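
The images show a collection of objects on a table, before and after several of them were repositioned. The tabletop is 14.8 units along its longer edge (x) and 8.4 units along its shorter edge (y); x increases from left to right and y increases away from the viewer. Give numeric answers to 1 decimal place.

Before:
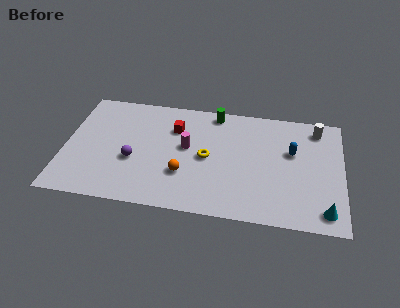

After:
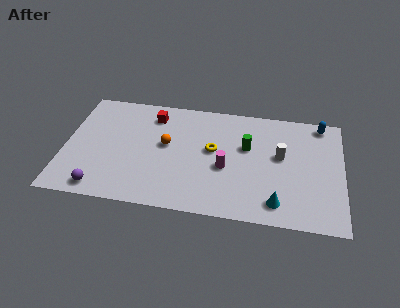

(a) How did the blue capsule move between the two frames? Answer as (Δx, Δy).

(1.5, 2.3)

The blue capsule started near (12.1, 5.2) and ended near (13.6, 7.5).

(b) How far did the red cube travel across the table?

1.4

From (5.8, 6.0) to (4.6, 6.8), the red cube covered √(1.2² + 0.8²) ≈ 1.4 units.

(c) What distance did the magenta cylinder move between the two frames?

2.4

The magenta cylinder was near (6.5, 4.7) before and (8.6, 3.5) after, so it travelled √(2.1² + 1.2²) ≈ 2.4 units.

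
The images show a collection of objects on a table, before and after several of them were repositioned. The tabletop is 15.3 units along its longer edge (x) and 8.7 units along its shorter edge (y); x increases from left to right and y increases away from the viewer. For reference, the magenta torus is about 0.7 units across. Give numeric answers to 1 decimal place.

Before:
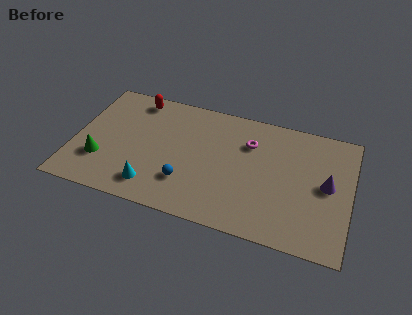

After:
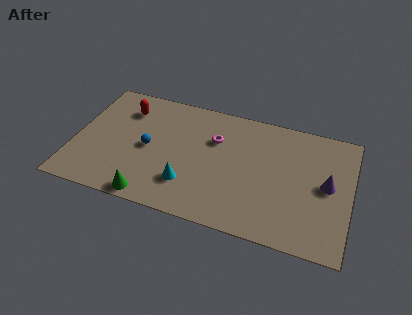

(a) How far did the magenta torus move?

1.9

The magenta torus moved from about (9.6, 6.2) to (7.7, 5.9), a distance of √(1.9² + 0.3²) ≈ 1.9.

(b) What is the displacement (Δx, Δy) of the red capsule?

(-0.5, -0.9)

The red capsule started near (3.1, 7.6) and ended near (2.6, 6.7).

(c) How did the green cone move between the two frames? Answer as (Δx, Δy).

(3.0, -1.8)

From the two frames, the green cone sits at roughly (1.6, 2.6) before and (4.6, 0.8) after.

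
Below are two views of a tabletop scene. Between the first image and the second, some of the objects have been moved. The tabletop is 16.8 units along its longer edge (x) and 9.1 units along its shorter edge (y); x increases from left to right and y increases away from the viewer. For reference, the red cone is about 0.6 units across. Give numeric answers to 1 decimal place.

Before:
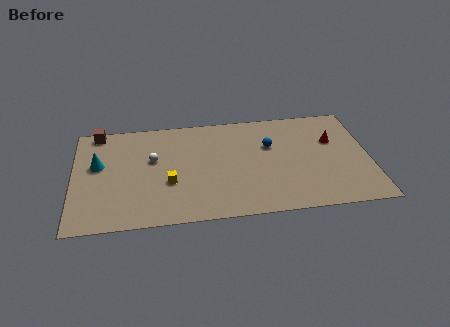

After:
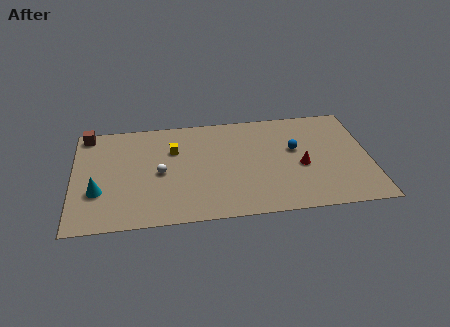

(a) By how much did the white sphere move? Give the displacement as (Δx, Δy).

(0.4, -1.2)

The white sphere was at about (4.5, 5.5) and moved to about (4.9, 4.3).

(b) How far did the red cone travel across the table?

2.8

From (14.8, 5.9) to (12.9, 3.9), the red cone covered √(1.9² + 2.0²) ≈ 2.8 units.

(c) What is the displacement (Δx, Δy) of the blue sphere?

(1.4, -0.5)

From the two frames, the blue sphere sits at roughly (11.2, 5.9) before and (12.6, 5.4) after.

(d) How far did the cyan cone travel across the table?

2.3

The cyan cone was near (1.4, 5.4) before and (1.4, 3.1) after, so it travelled √(0.0² + 2.3²) ≈ 2.3 units.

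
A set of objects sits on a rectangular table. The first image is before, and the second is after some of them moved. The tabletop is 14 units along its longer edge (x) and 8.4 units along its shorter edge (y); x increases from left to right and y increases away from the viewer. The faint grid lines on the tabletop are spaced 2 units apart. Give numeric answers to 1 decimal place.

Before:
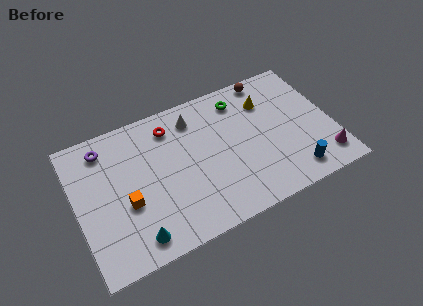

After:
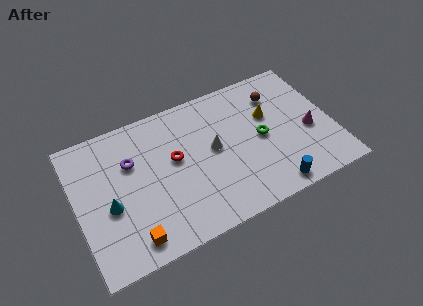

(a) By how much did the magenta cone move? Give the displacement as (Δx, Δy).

(-0.5, 2.0)

From the two frames, the magenta cone sits at roughly (13.2, 1.5) before and (12.7, 3.5) after.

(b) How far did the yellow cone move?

0.9

The yellow cone moved from about (10.7, 6.2) to (10.7, 5.3), a distance of √(0.0² + 0.9²) ≈ 0.9.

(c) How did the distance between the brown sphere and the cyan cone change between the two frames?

-0.4

Before: roughly 10.4 units apart; after: 10.0. That's 0.4 units closer together.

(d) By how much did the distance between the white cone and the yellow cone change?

-0.7

The distance was about 4.0 in the first image and 3.3 in the second, so they moved 0.7 units closer together.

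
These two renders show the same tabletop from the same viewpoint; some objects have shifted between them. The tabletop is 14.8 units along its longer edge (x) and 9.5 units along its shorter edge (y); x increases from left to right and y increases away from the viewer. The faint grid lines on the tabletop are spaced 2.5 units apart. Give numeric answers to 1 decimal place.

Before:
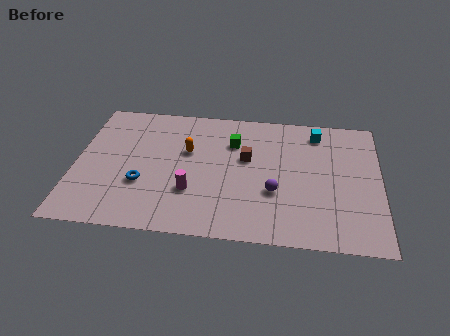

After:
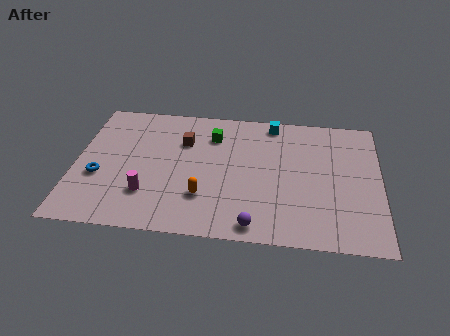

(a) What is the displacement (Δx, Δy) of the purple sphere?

(-0.9, -2.4)

The purple sphere was at about (9.7, 3.4) and moved to about (8.8, 1.0).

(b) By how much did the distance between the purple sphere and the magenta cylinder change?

+1.4

They were about 4.0 units apart before and 5.4 after — 1.4 units further apart.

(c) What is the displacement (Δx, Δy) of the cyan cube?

(-2.2, 0.5)

The cyan cube was at about (11.7, 8.0) and moved to about (9.5, 8.5).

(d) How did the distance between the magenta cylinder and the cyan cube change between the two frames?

+0.5

The distance was about 7.8 in the first image and 8.3 in the second, so they moved 0.5 units further apart.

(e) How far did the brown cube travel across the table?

3.2

From (8.3, 5.7) to (5.2, 6.6), the brown cube covered √(3.1² + 0.9²) ≈ 3.2 units.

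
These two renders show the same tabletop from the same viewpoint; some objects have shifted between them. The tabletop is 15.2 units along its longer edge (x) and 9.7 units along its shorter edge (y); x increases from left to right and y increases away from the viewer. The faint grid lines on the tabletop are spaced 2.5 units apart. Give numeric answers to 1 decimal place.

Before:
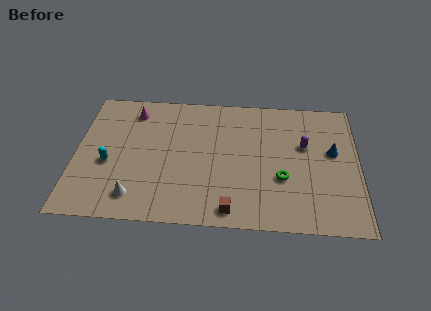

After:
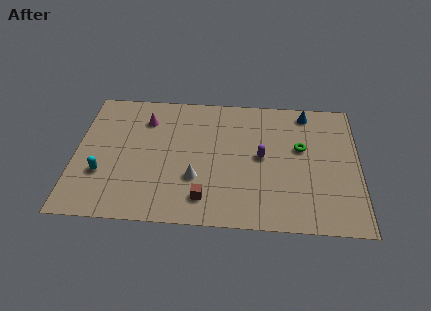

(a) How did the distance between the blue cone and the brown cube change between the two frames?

+1.6

They were about 7.0 units apart before and 8.6 after — 1.6 units further apart.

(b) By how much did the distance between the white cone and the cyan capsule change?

+2.3

They were about 2.7 units apart before and 5.0 after — 2.3 units further apart.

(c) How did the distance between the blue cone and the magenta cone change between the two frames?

-2.3

The distance was about 11.1 in the first image and 8.8 in the second, so they moved 2.3 units closer together.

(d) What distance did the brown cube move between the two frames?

1.6

The brown cube was near (8.4, 1.1) before and (7.0, 1.8) after, so it travelled √(1.4² + 0.7²) ≈ 1.6 units.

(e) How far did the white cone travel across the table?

3.5

The white cone moved from about (3.3, 1.7) to (6.5, 3.2), a distance of √(3.2² + 1.5²) ≈ 3.5.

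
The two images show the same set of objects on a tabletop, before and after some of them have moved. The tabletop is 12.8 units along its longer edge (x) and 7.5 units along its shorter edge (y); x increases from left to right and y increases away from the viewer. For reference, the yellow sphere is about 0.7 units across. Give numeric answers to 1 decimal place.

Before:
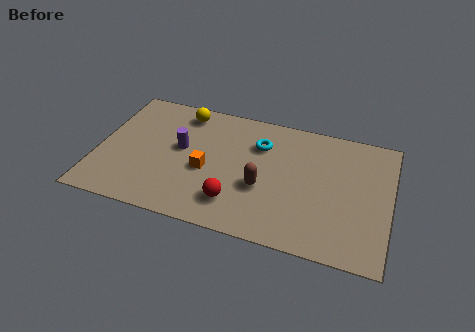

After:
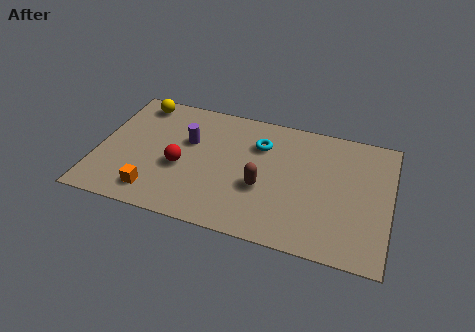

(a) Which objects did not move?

the brown capsule and the cyan torus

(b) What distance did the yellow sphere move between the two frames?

2.0

The yellow sphere was near (3.5, 6.4) before and (1.5, 6.5) after, so it travelled √(2.0² + 0.1²) ≈ 2.0 units.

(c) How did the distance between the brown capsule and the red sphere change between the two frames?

+2.0

The distance was about 1.6 in the first image and 3.6 in the second, so they moved 2.0 units further apart.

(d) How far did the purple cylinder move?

0.6

From (3.6, 4.2) to (3.9, 4.7), the purple cylinder covered √(0.3² + 0.5²) ≈ 0.6 units.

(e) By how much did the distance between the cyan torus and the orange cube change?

+2.8

The distance was about 3.1 in the first image and 5.9 in the second, so they moved 2.8 units further apart.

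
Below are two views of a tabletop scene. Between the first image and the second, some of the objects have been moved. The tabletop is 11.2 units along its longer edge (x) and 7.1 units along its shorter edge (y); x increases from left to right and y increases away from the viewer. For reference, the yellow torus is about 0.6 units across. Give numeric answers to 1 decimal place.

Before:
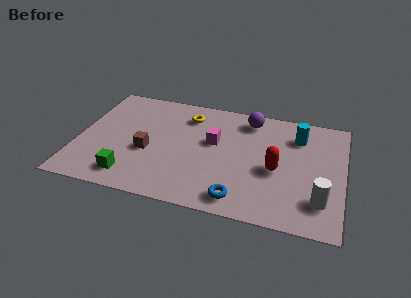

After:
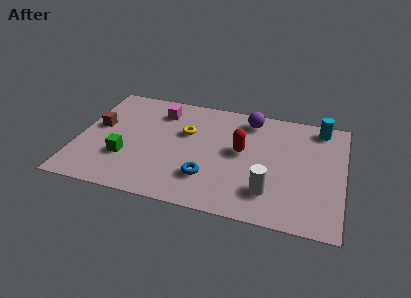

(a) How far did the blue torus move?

1.7

From (7.0, 1.0) to (5.6, 1.9), the blue torus covered √(1.4² + 0.9²) ≈ 1.7 units.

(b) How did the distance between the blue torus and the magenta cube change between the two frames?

+0.9

They were about 3.5 units apart before and 4.4 after — 0.9 units further apart.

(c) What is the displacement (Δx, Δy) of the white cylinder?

(-2.1, 0.0)

The white cylinder was at about (10.3, 1.7) and moved to about (8.2, 1.7).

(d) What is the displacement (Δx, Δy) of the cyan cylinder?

(0.9, 0.8)

From the two frames, the cyan cylinder sits at roughly (9.2, 5.4) before and (10.1, 6.2) after.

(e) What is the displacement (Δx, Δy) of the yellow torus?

(0.0, -1.1)

From the two frames, the yellow torus sits at roughly (4.5, 5.6) before and (4.5, 4.5) after.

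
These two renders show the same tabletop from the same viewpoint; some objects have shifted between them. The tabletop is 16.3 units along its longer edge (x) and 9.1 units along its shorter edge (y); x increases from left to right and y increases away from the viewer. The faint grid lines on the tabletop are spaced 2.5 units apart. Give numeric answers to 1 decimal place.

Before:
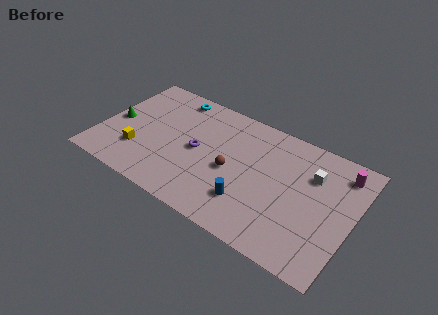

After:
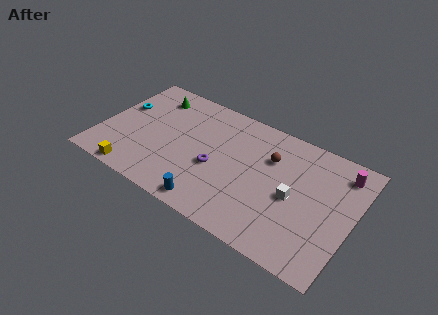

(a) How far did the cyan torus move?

3.9

From (4.1, 8.0) to (1.0, 5.6), the cyan torus covered √(3.1² + 2.4²) ≈ 3.9 units.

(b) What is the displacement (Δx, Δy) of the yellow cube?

(0.1, -1.8)

The yellow cube was at about (2.7, 2.6) and moved to about (2.8, 0.8).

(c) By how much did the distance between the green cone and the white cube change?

-2.5

They were about 12.8 units apart before and 10.3 after — 2.5 units closer together.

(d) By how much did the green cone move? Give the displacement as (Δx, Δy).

(1.9, 3.1)

From the two frames, the green cone sits at roughly (0.9, 4.3) before and (2.8, 7.4) after.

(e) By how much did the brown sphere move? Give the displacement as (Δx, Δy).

(2.2, 2.2)

The brown sphere was at about (8.6, 4.1) and moved to about (10.8, 6.3).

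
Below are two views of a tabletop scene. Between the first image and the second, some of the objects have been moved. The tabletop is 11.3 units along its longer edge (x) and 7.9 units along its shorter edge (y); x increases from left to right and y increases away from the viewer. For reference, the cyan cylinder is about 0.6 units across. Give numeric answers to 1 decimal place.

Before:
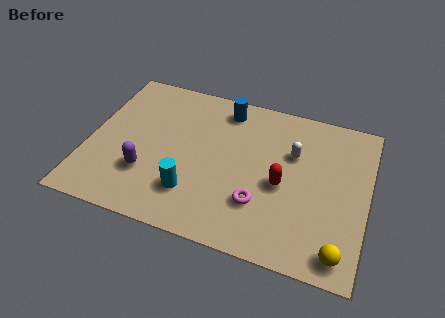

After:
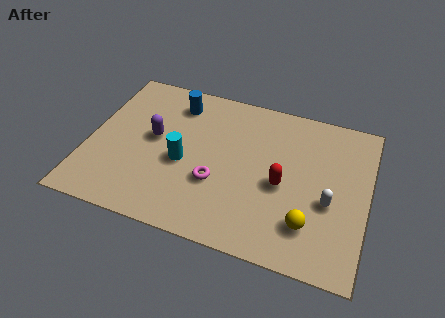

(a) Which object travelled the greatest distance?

the white capsule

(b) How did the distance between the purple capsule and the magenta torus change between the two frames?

-1.5

The distance was about 4.6 in the first image and 3.1 in the second, so they moved 1.5 units closer together.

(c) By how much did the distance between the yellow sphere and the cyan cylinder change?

-0.7

They were about 6.1 units apart before and 5.4 after — 0.7 units closer together.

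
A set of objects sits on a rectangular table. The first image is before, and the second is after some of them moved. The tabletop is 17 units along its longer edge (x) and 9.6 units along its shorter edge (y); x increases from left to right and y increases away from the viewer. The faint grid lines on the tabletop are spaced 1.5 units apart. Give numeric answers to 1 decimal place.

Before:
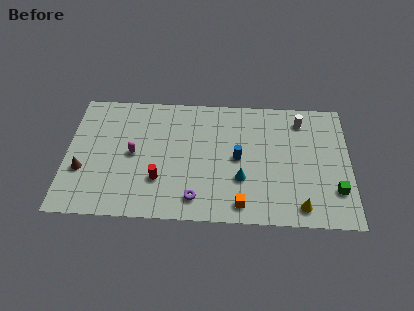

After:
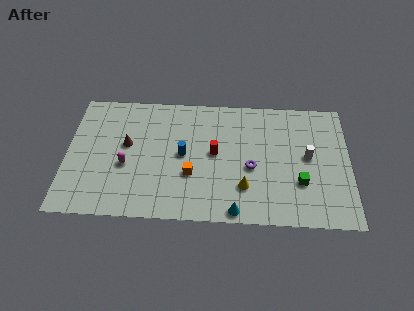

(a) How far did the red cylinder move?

4.0

The red cylinder was near (5.6, 2.9) before and (8.9, 5.1) after, so it travelled √(3.3² + 2.2²) ≈ 4.0 units.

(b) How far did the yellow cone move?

3.5

The yellow cone moved from about (14.0, 1.3) to (10.7, 2.6), a distance of √(3.3² + 1.3²) ≈ 3.5.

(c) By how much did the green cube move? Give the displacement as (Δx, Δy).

(-2.1, 0.5)

The green cube started near (16.1, 2.6) and ended near (14.0, 3.1).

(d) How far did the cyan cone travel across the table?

2.4

The cyan cone moved from about (10.5, 3.2) to (10.2, 0.8), a distance of √(0.3² + 2.4²) ≈ 2.4.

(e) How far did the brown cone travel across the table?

3.3

The brown cone was near (1.0, 3.4) before and (3.6, 5.5) after, so it travelled √(2.6² + 2.1²) ≈ 3.3 units.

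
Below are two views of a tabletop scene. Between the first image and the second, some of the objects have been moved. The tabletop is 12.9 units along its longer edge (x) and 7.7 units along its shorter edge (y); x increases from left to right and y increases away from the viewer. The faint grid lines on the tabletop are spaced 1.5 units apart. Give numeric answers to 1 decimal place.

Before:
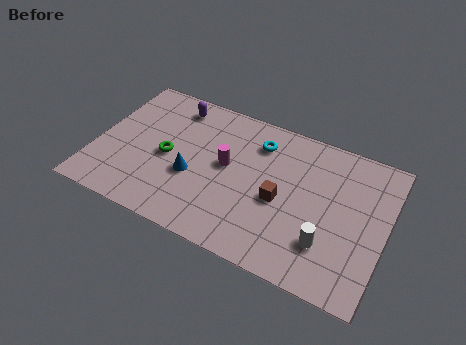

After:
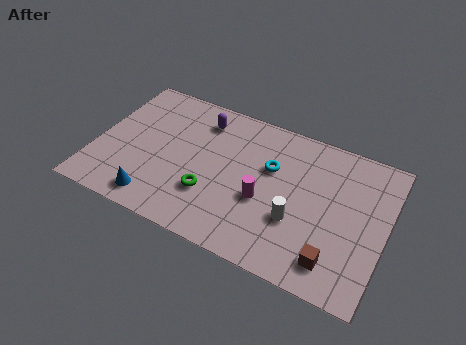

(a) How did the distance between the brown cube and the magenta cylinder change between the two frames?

+1.1

They were about 2.6 units apart before and 3.7 after — 1.1 units further apart.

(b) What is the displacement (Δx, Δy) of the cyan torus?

(0.7, -1.1)

The cyan torus was at about (7.0, 6.0) and moved to about (7.7, 4.9).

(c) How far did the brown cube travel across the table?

3.3

The brown cube was near (8.3, 3.4) before and (10.9, 1.4) after, so it travelled √(2.6² + 2.0²) ≈ 3.3 units.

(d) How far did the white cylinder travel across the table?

1.5

From (10.5, 2.1) to (9.1, 2.7), the white cylinder covered √(1.4² + 0.6²) ≈ 1.5 units.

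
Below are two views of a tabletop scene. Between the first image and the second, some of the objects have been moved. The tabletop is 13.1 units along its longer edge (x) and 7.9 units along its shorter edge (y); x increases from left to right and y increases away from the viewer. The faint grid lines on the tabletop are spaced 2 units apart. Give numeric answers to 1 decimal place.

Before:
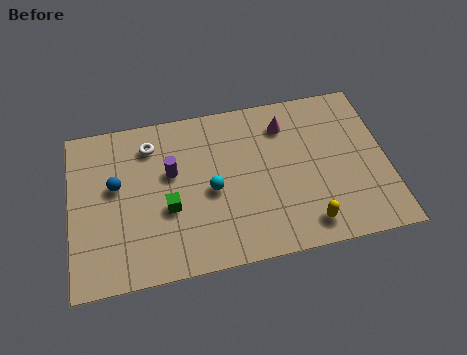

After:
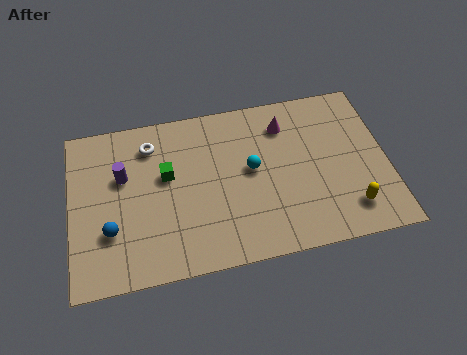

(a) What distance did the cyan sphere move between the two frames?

1.8

From (5.8, 3.6) to (7.5, 4.3), the cyan sphere covered √(1.7² + 0.7²) ≈ 1.8 units.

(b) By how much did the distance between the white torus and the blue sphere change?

+1.9

Before: roughly 2.3 units apart; after: 4.2. That's 1.9 units further apart.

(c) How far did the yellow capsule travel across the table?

1.8

From (9.6, 1.2) to (11.4, 1.6), the yellow capsule covered √(1.8² + 0.4²) ≈ 1.8 units.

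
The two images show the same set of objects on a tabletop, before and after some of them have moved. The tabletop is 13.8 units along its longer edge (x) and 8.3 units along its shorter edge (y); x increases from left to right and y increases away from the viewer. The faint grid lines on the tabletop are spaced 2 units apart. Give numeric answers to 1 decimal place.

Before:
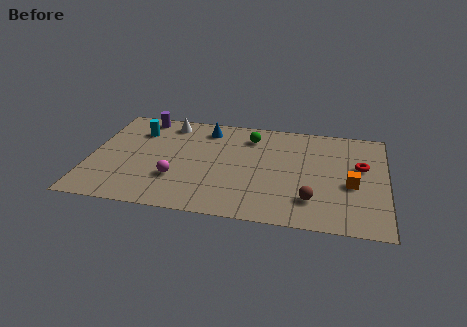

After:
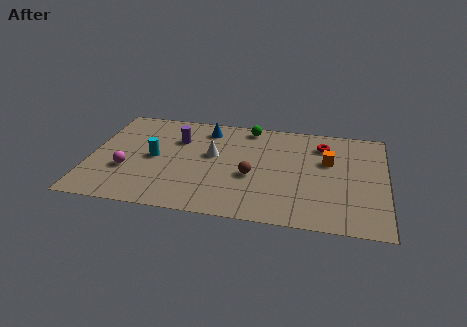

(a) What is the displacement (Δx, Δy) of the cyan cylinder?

(0.9, -2.1)

The cyan cylinder started near (2.1, 6.2) and ended near (3.0, 4.1).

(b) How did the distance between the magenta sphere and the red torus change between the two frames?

+0.9

The distance was about 8.8 in the first image and 9.7 in the second, so they moved 0.9 units further apart.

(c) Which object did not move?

the blue cone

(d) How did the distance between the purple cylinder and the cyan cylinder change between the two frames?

+0.8

The distance was about 1.2 in the first image and 2.0 in the second, so they moved 0.8 units further apart.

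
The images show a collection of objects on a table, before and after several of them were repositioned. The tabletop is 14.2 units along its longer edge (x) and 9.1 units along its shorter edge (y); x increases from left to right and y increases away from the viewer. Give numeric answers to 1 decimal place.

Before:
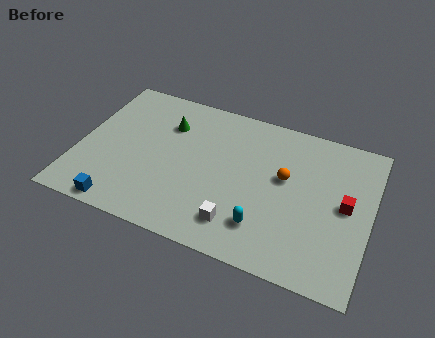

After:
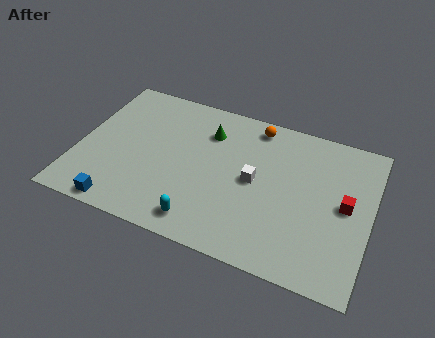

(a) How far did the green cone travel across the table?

2.0

From (4.1, 6.6) to (6.1, 6.8), the green cone covered √(2.0² + 0.2²) ≈ 2.0 units.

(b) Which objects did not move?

the blue cube and the red cube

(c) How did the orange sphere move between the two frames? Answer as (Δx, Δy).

(-1.7, 2.7)

The orange sphere started near (10.0, 5.3) and ended near (8.3, 8.0).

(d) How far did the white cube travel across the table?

2.8

The white cube moved from about (8.1, 1.8) to (8.6, 4.6), a distance of √(0.5² + 2.8²) ≈ 2.8.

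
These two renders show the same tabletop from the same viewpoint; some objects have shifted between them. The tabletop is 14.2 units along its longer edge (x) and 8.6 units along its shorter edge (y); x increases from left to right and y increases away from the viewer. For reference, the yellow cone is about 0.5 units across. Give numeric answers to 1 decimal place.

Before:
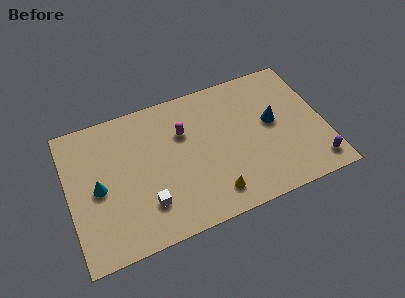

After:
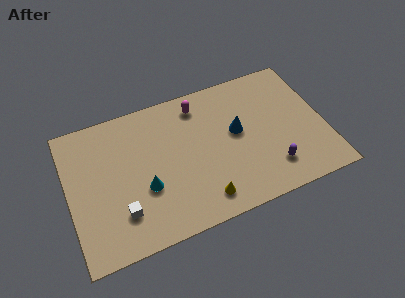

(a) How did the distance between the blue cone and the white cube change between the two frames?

-0.5

They were about 7.7 units apart before and 7.2 after — 0.5 units closer together.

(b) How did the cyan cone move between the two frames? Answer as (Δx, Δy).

(2.5, -0.9)

The cyan cone was at about (1.6, 4.1) and moved to about (4.1, 3.2).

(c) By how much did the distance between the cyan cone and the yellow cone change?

-3.1

The distance was about 6.6 in the first image and 3.5 in the second, so they moved 3.1 units closer together.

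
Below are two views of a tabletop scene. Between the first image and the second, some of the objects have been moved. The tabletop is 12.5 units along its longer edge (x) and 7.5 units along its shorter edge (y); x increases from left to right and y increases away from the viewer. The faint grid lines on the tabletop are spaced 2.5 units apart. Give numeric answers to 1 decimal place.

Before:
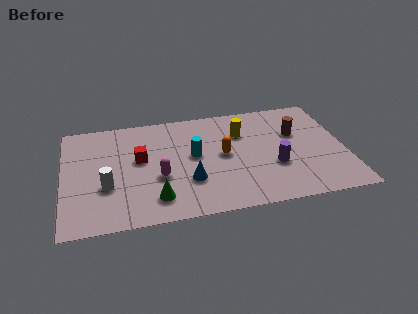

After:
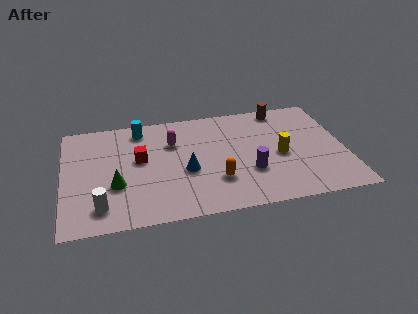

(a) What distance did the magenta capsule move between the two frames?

2.4

The magenta capsule moved from about (4.2, 2.9) to (4.9, 5.2), a distance of √(0.7² + 2.3²) ≈ 2.4.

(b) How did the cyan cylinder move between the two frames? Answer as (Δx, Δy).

(-2.3, 2.3)

From the two frames, the cyan cylinder sits at roughly (5.8, 4.1) before and (3.5, 6.4) after.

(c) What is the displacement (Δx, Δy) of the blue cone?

(-0.1, 0.7)

The blue cone started near (5.5, 2.4) and ended near (5.4, 3.1).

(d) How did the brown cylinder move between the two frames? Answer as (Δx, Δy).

(-0.5, 1.9)

The brown cylinder started near (10.4, 4.8) and ended near (9.9, 6.7).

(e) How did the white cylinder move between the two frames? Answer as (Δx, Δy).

(-0.3, -1.3)

From the two frames, the white cylinder sits at roughly (1.9, 2.7) before and (1.6, 1.4) after.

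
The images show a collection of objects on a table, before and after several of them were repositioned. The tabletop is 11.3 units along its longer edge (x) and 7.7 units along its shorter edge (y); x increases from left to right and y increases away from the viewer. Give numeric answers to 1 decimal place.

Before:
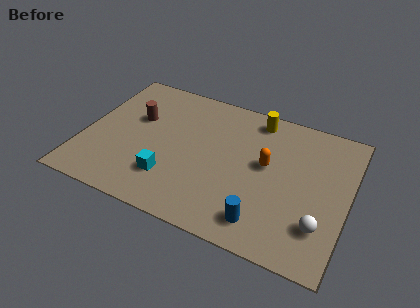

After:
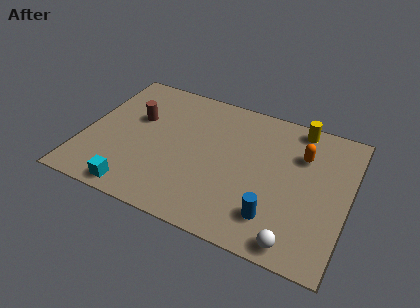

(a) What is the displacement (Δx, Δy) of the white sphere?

(-0.9, -1.2)

The white sphere was at about (10.3, 2.0) and moved to about (9.4, 0.8).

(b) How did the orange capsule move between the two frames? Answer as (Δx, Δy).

(1.4, 1.1)

The orange capsule started near (7.8, 4.3) and ended near (9.2, 5.4).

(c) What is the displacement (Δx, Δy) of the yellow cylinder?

(1.8, 0.2)

The yellow cylinder started near (7.1, 6.7) and ended near (8.9, 6.9).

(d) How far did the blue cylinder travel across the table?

0.6

The blue cylinder moved from about (8.0, 1.3) to (8.4, 1.7), a distance of √(0.4² + 0.4²) ≈ 0.6.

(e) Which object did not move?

the brown cylinder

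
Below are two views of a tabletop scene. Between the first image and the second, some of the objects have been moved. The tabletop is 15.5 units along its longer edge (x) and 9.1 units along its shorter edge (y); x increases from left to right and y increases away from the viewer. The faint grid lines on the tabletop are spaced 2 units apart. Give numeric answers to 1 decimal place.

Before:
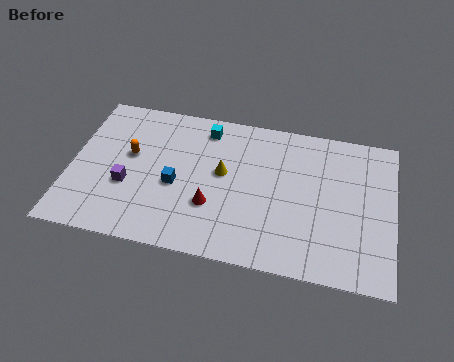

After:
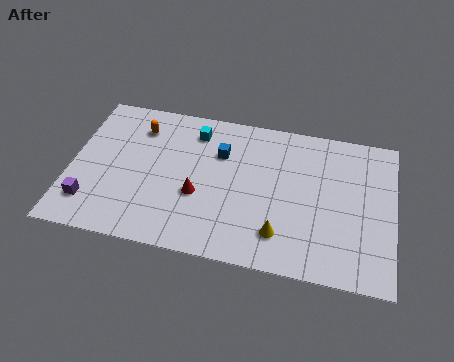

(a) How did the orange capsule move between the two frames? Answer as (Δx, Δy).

(0.3, 1.8)

The orange capsule was at about (2.8, 5.3) and moved to about (3.1, 7.1).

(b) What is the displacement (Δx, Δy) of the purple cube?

(-1.7, -1.4)

The purple cube started near (2.8, 3.4) and ended near (1.1, 2.0).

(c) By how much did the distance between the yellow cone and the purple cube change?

+4.3

Before: roughly 4.8 units apart; after: 9.1. That's 4.3 units further apart.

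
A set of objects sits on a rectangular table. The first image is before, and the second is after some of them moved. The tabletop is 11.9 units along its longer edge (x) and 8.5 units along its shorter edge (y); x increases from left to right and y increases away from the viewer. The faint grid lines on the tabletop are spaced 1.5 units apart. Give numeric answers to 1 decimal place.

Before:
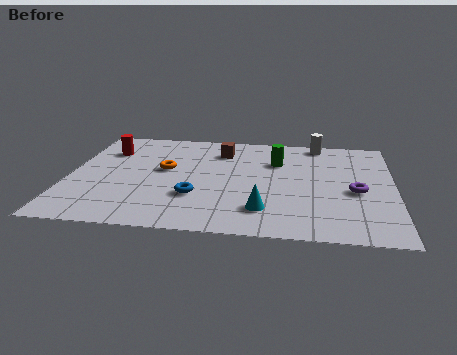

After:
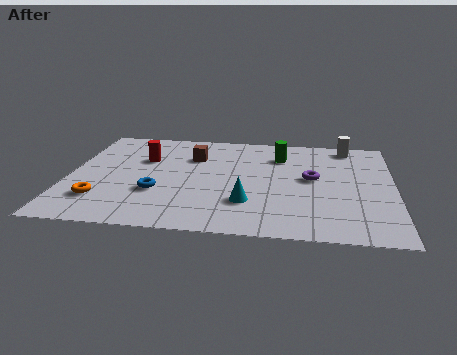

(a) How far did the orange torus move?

3.5

The orange torus moved from about (3.5, 4.8) to (1.3, 2.1), a distance of √(2.2² + 2.7²) ≈ 3.5.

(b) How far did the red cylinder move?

1.5

The red cylinder moved from about (1.3, 6.2) to (2.7, 5.6), a distance of √(1.4² + 0.6²) ≈ 1.5.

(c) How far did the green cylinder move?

0.5

From (7.6, 5.9) to (7.7, 6.4), the green cylinder covered √(0.1² + 0.5²) ≈ 0.5 units.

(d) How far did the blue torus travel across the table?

1.4

The blue torus was near (4.7, 2.7) before and (3.3, 2.9) after, so it travelled √(1.4² + 0.2²) ≈ 1.4 units.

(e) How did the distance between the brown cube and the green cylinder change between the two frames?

+1.0

Before: roughly 2.2 units apart; after: 3.2. That's 1.0 units further apart.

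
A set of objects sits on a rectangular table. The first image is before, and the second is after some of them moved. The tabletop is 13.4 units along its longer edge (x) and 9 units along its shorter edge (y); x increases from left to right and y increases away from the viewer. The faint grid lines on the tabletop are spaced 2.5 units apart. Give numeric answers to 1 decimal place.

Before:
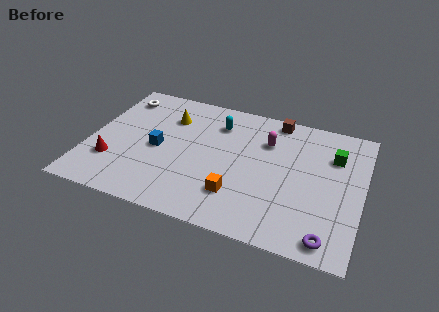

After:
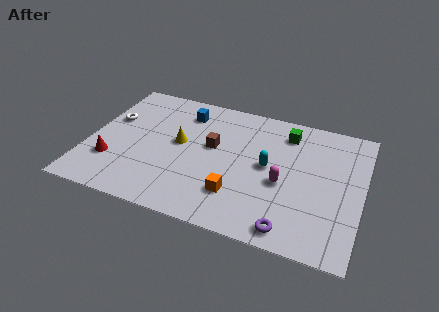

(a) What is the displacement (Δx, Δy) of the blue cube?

(1.0, 3.0)

From the two frames, the blue cube sits at roughly (3.4, 4.2) before and (4.4, 7.2) after.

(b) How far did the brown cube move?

4.1

From (8.9, 8.1) to (6.0, 5.2), the brown cube covered √(2.9² + 2.9²) ≈ 4.1 units.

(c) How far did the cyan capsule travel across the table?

3.5

From (6.1, 6.9) to (8.8, 4.7), the cyan capsule covered √(2.7² + 2.2²) ≈ 3.5 units.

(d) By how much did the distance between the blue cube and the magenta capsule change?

+0.6

They were about 5.6 units apart before and 6.2 after — 0.6 units further apart.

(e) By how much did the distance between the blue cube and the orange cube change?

+1.3

Before: roughly 4.5 units apart; after: 5.8. That's 1.3 units further apart.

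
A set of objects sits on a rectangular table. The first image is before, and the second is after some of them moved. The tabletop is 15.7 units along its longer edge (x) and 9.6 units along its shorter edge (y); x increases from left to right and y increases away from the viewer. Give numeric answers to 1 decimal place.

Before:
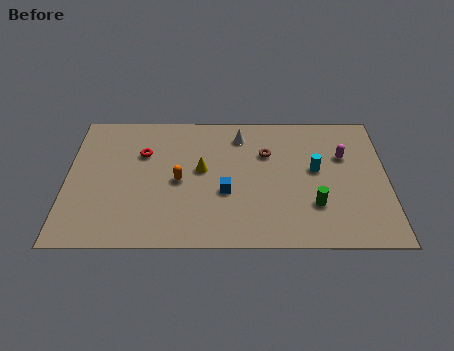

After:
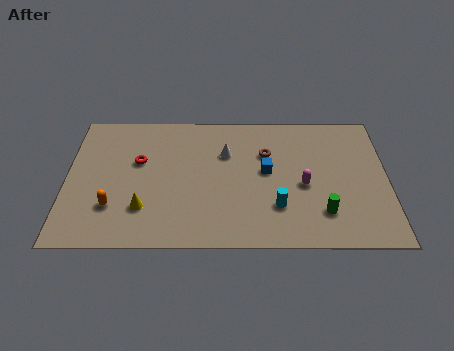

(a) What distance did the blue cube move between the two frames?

2.5

The blue cube moved from about (7.8, 3.7) to (9.8, 5.2), a distance of √(2.0² + 1.5²) ≈ 2.5.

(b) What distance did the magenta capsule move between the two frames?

2.9

From (13.6, 6.3) to (11.6, 4.2), the magenta capsule covered √(2.0² + 2.1²) ≈ 2.9 units.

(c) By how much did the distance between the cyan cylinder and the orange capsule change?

+1.3

Before: roughly 6.7 units apart; after: 8.0. That's 1.3 units further apart.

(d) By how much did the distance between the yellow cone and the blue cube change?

+4.5

Before: roughly 2.0 units apart; after: 6.5. That's 4.5 units further apart.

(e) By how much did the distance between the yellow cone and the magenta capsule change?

+0.9

They were about 7.1 units apart before and 8.0 after — 0.9 units further apart.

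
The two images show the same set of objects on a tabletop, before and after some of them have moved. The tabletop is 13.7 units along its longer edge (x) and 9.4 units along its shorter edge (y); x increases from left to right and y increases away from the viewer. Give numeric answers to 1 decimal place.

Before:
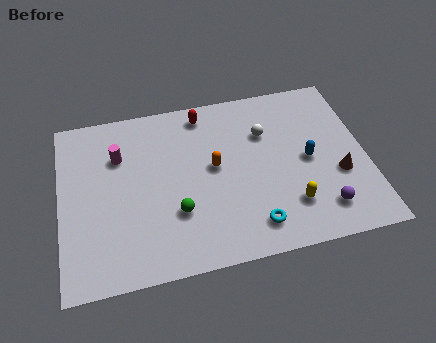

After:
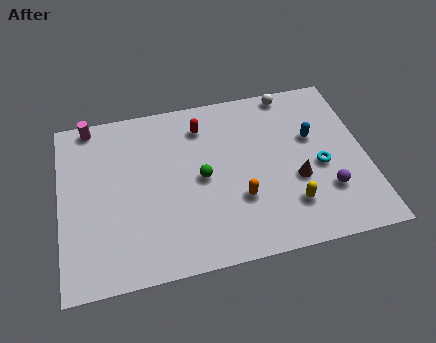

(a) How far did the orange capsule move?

2.2

The orange capsule moved from about (6.9, 5.1) to (7.9, 3.1), a distance of √(1.0² + 2.0²) ≈ 2.2.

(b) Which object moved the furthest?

the cyan torus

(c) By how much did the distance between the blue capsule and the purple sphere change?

+0.3

The distance was about 2.8 in the first image and 3.1 in the second, so they moved 0.3 units further apart.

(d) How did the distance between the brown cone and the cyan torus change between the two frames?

-3.2

Before: roughly 4.4 units apart; after: 1.2. That's 3.2 units closer together.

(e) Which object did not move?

the yellow capsule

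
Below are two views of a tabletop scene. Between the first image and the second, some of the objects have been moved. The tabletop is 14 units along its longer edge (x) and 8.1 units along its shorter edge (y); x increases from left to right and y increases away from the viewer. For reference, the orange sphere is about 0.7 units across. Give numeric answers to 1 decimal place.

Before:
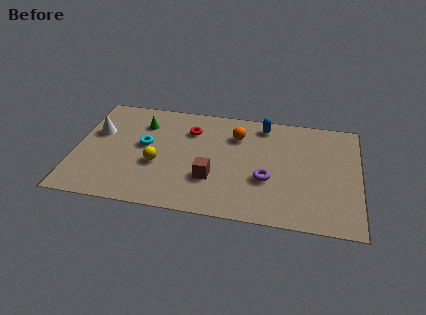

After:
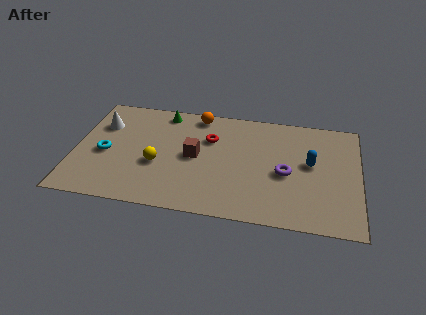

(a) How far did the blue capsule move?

3.5

The blue capsule moved from about (9.2, 7.0) to (11.6, 4.5), a distance of √(2.4² + 2.5²) ≈ 3.5.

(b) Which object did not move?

the yellow sphere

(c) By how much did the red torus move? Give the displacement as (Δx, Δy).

(1.0, -0.5)

The red torus started near (5.6, 6.0) and ended near (6.6, 5.5).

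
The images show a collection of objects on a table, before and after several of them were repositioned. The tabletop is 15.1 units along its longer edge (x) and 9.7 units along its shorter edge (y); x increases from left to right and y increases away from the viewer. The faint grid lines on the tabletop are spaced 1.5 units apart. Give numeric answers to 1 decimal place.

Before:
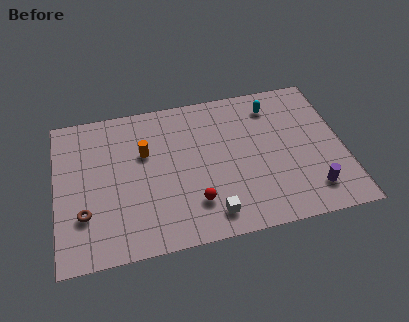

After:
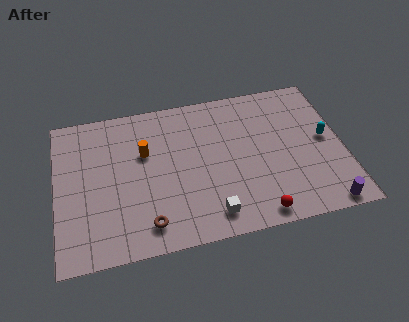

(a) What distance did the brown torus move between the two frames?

3.5

The brown torus moved from about (1.4, 2.9) to (4.6, 1.6), a distance of √(3.2² + 1.3²) ≈ 3.5.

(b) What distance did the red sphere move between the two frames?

3.5

From (7.1, 2.4) to (10.3, 1.0), the red sphere covered √(3.2² + 1.4²) ≈ 3.5 units.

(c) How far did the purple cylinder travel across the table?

1.3

The purple cylinder was near (13.2, 1.9) before and (13.8, 0.8) after, so it travelled √(0.6² + 1.1²) ≈ 1.3 units.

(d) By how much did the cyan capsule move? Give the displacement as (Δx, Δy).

(2.6, -2.8)

From the two frames, the cyan capsule sits at roughly (11.6, 7.9) before and (14.2, 5.1) after.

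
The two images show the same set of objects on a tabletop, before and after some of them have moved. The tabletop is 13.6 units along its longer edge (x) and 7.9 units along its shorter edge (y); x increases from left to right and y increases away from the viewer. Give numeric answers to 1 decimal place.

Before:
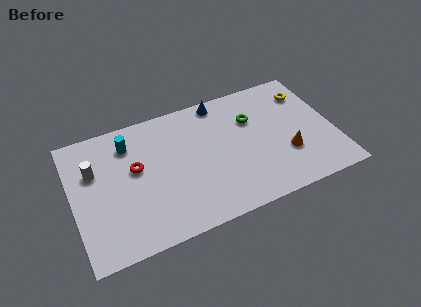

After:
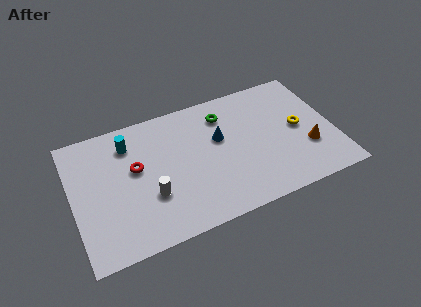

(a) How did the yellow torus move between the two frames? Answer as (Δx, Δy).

(-0.7, -2.1)

The yellow torus started near (12.5, 6.1) and ended near (11.8, 4.0).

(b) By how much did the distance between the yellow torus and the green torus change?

+1.2

They were about 3.1 units apart before and 4.3 after — 1.2 units further apart.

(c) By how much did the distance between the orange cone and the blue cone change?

-0.5

They were about 5.4 units apart before and 4.9 after — 0.5 units closer together.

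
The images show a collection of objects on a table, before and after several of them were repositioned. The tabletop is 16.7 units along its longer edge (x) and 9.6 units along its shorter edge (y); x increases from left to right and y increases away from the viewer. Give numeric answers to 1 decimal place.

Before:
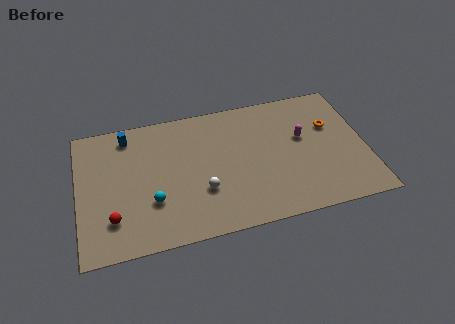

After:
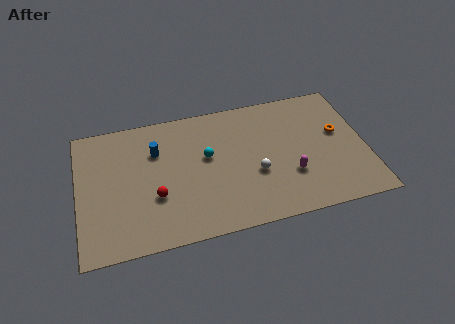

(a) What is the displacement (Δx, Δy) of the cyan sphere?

(3.3, 2.5)

The cyan sphere was at about (4.2, 3.1) and moved to about (7.5, 5.6).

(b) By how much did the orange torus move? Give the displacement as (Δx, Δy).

(0.4, -0.6)

From the two frames, the orange torus sits at roughly (14.8, 6.2) before and (15.2, 5.6) after.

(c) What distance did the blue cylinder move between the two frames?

2.2

The blue cylinder moved from about (3.0, 8.2) to (4.6, 6.7), a distance of √(1.6² + 1.5²) ≈ 2.2.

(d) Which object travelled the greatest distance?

the cyan sphere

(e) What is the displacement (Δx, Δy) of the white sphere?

(3.1, 0.5)

The white sphere started near (7.1, 3.2) and ended near (10.2, 3.7).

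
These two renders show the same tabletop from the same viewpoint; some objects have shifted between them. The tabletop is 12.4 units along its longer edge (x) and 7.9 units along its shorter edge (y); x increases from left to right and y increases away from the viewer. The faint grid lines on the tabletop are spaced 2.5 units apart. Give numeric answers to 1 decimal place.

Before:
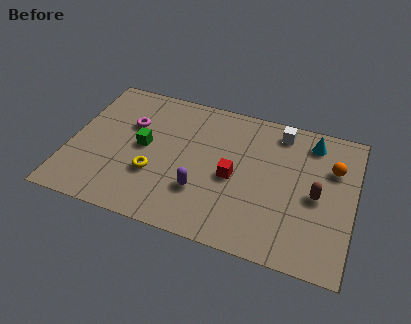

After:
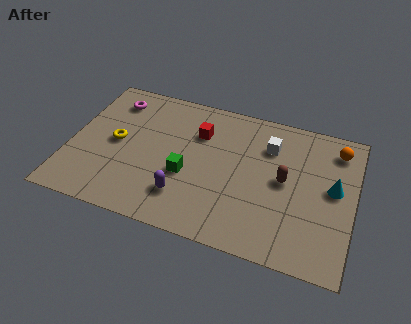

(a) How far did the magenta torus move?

1.5

From (2.5, 5.2) to (1.6, 6.4), the magenta torus covered √(0.9² + 1.2²) ≈ 1.5 units.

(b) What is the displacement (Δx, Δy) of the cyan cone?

(1.1, -2.3)

The cyan cone started near (10.4, 6.6) and ended near (11.5, 4.3).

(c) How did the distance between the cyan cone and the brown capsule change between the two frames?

-0.8

Before: roughly 2.9 units apart; after: 2.1. That's 0.8 units closer together.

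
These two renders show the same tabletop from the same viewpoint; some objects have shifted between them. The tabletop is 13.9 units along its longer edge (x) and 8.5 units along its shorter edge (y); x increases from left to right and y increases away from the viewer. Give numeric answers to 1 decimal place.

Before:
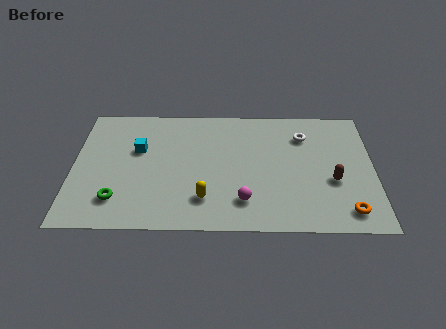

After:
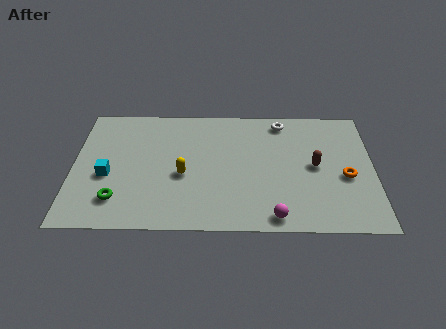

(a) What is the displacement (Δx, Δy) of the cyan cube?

(-1.4, -1.8)

The cyan cube was at about (3.0, 5.3) and moved to about (1.6, 3.5).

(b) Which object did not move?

the green torus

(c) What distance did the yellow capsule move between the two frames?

1.9

The yellow capsule moved from about (6.1, 2.0) to (5.1, 3.6), a distance of √(1.0² + 1.6²) ≈ 1.9.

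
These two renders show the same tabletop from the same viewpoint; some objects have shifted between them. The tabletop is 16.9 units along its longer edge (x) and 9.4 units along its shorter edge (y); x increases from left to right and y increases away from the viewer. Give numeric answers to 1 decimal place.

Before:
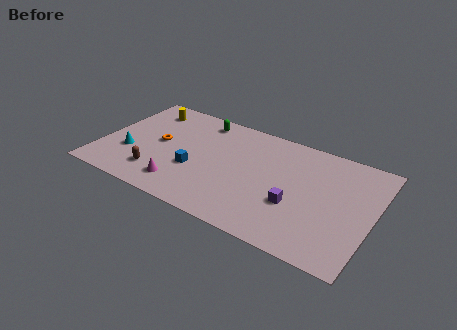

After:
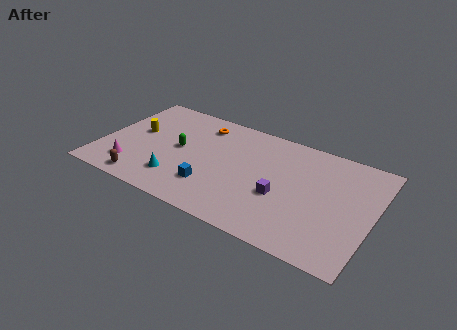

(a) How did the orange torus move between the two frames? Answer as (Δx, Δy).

(2.3, 2.8)

The orange torus started near (3.5, 4.9) and ended near (5.8, 7.7).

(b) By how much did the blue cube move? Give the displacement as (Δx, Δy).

(1.2, -1.0)

The blue cube was at about (6.0, 3.5) and moved to about (7.2, 2.5).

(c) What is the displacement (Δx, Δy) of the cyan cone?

(3.2, -1.0)

The cyan cone was at about (1.9, 3.2) and moved to about (5.1, 2.2).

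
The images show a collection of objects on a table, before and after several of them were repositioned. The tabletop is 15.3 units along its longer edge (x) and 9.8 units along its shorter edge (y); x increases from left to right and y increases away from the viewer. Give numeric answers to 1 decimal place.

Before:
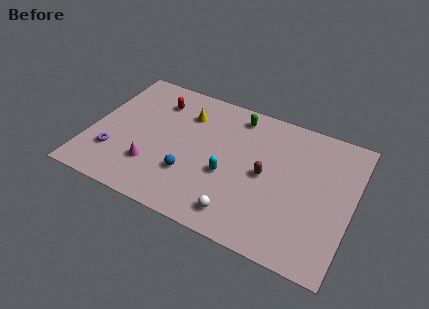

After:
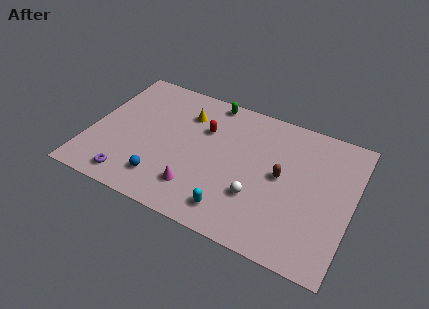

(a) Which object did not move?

the yellow cone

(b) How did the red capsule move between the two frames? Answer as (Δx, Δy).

(3.0, -1.0)

The red capsule started near (3.5, 7.6) and ended near (6.5, 6.6).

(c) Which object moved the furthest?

the red capsule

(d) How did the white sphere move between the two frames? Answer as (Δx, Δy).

(0.8, 1.6)

The white sphere was at about (9.2, 1.5) and moved to about (10.0, 3.1).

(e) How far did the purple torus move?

1.8

The purple torus was near (1.6, 2.7) before and (2.8, 1.3) after, so it travelled √(1.2² + 1.4²) ≈ 1.8 units.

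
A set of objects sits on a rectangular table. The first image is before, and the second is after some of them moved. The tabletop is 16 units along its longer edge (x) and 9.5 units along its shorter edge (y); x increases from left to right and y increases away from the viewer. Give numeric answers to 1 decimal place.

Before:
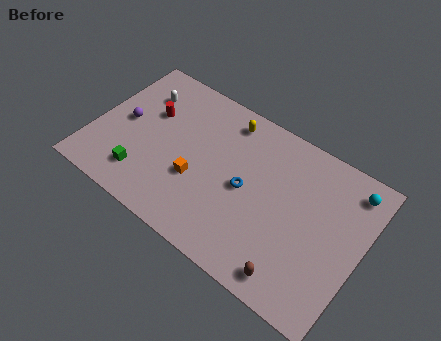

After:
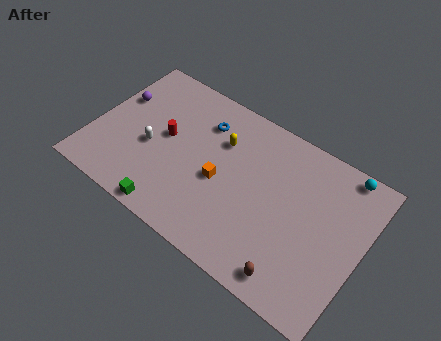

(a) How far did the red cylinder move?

1.6

The red cylinder was near (3.0, 6.1) before and (4.2, 5.1) after, so it travelled √(1.2² + 1.0²) ≈ 1.6 units.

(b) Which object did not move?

the brown capsule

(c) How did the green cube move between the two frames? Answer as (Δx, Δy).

(2.0, -1.2)

The green cube was at about (3.4, 2.0) and moved to about (5.4, 0.8).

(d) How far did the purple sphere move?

1.5

From (1.7, 4.8) to (1.0, 6.1), the purple sphere covered √(0.7² + 1.3²) ≈ 1.5 units.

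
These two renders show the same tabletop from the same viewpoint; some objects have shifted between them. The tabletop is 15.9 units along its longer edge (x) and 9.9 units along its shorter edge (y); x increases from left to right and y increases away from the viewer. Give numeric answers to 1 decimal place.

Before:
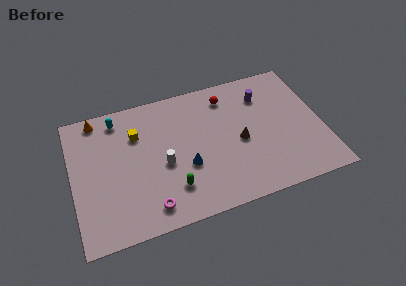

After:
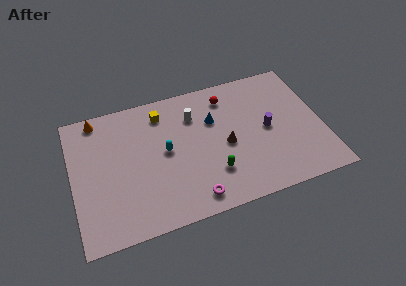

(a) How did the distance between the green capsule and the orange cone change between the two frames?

+1.5

The distance was about 7.8 in the first image and 9.3 in the second, so they moved 1.5 units further apart.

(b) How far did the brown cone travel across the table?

0.9

From (10.6, 4.5) to (9.7, 4.5), the brown cone covered √(0.9² + 0.0²) ≈ 0.9 units.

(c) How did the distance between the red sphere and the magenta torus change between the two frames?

-1.2

The distance was about 8.6 in the first image and 7.4 in the second, so they moved 1.2 units closer together.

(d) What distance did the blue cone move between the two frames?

3.5

From (7.1, 3.7) to (9.1, 6.6), the blue cone covered √(2.0² + 2.9²) ≈ 3.5 units.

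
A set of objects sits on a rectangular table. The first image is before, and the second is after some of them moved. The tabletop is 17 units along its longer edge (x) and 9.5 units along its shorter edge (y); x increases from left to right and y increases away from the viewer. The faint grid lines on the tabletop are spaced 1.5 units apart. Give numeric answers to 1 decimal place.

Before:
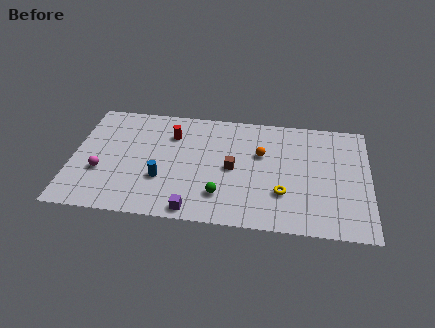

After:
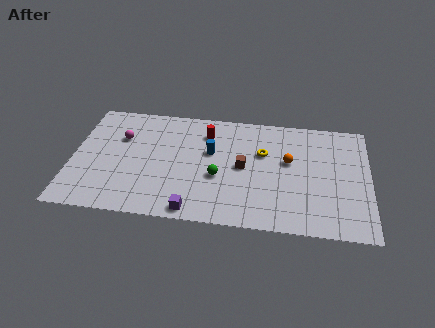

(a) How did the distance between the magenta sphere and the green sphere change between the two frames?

-0.7

They were about 7.0 units apart before and 6.3 after — 0.7 units closer together.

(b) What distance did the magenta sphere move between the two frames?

3.2

From (1.7, 3.4) to (2.7, 6.4), the magenta sphere covered √(1.0² + 3.0²) ≈ 3.2 units.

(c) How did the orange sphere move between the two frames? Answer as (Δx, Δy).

(1.6, -0.4)

From the two frames, the orange sphere sits at roughly (10.8, 6.0) before and (12.4, 5.6) after.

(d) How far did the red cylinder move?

2.0

The red cylinder was near (5.6, 7.0) before and (7.6, 7.4) after, so it travelled √(2.0² + 0.4²) ≈ 2.0 units.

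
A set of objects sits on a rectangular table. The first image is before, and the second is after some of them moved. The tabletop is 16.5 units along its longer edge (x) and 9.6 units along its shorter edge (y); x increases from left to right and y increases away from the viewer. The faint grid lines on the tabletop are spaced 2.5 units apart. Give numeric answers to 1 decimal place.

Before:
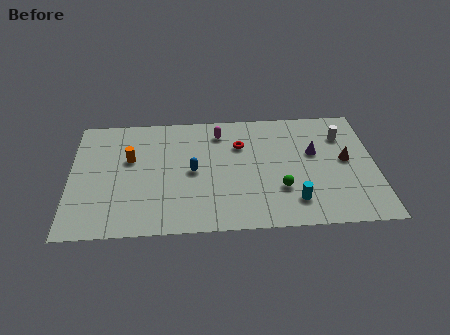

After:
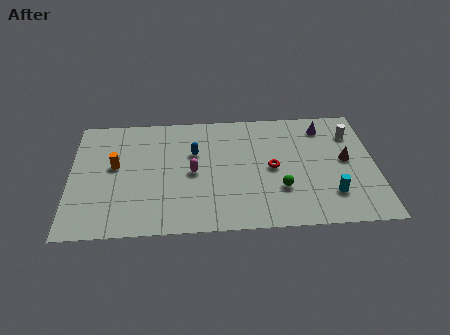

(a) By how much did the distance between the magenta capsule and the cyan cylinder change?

+0.7

The distance was about 7.0 in the first image and 7.7 in the second, so they moved 0.7 units further apart.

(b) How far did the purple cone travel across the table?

2.2

From (13.2, 5.8) to (13.8, 7.9), the purple cone covered √(0.6² + 2.1²) ≈ 2.2 units.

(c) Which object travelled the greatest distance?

the magenta capsule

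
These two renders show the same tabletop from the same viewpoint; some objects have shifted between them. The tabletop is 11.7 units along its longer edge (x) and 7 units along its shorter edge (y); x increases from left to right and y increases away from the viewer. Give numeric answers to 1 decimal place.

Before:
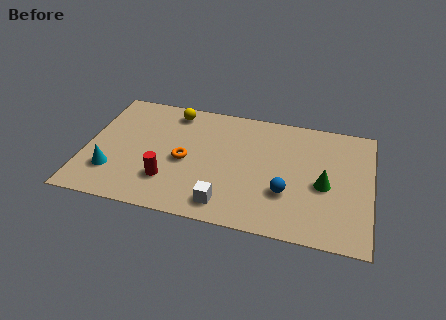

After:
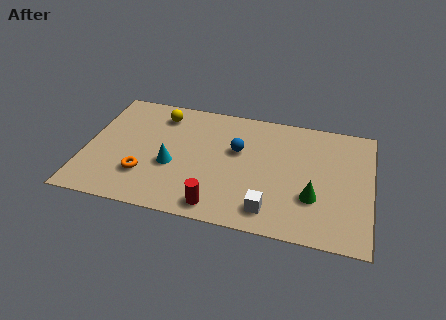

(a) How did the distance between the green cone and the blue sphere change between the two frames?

+2.1

The distance was about 1.7 in the first image and 3.8 in the second, so they moved 2.1 units further apart.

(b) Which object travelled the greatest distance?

the blue sphere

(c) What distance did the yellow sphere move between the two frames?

0.6

From (3.4, 6.0) to (2.9, 5.7), the yellow sphere covered √(0.5² + 0.3²) ≈ 0.6 units.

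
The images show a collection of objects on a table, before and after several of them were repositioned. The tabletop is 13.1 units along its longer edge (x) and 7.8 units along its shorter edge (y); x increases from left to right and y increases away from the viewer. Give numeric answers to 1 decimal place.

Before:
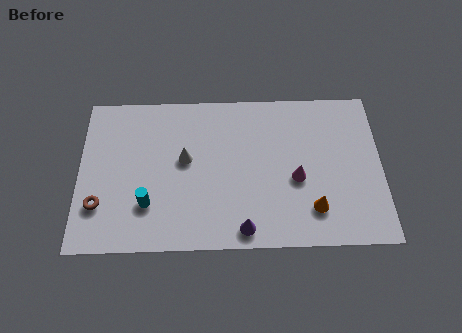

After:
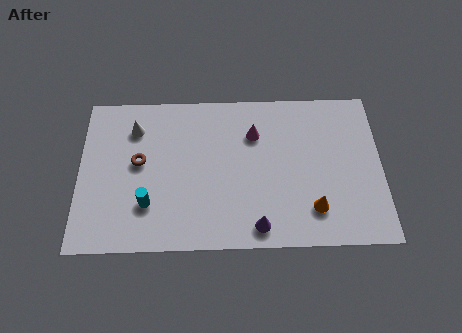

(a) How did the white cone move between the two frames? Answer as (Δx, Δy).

(-2.2, 1.6)

The white cone started near (4.6, 4.4) and ended near (2.4, 6.0).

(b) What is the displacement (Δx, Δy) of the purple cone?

(0.6, 0.1)

The purple cone started near (7.1, 0.9) and ended near (7.7, 1.0).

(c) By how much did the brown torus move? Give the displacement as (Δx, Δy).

(1.7, 2.1)

The brown torus was at about (0.9, 2.2) and moved to about (2.6, 4.3).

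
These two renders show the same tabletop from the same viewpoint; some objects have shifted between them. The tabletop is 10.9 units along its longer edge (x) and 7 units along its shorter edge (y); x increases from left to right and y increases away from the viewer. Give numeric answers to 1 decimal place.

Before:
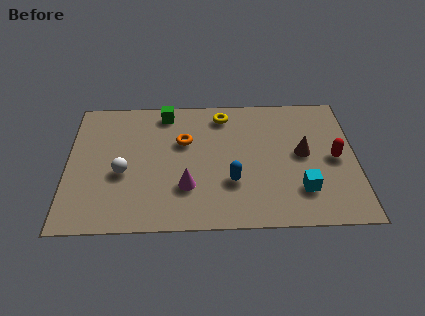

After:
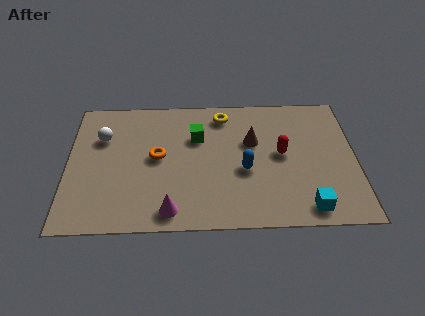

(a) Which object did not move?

the yellow torus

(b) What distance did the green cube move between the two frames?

1.8

The green cube moved from about (3.7, 6.1) to (4.9, 4.7), a distance of √(1.2² + 1.4²) ≈ 1.8.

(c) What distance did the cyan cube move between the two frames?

0.9

From (8.8, 1.8) to (9.0, 0.9), the cyan cube covered √(0.2² + 0.9²) ≈ 0.9 units.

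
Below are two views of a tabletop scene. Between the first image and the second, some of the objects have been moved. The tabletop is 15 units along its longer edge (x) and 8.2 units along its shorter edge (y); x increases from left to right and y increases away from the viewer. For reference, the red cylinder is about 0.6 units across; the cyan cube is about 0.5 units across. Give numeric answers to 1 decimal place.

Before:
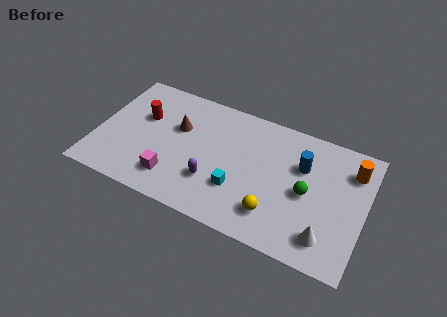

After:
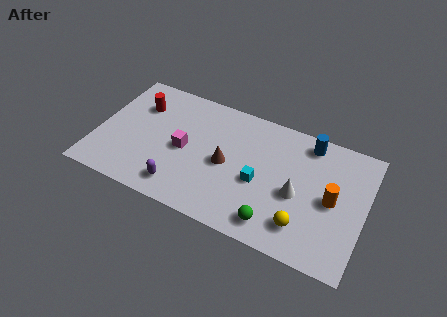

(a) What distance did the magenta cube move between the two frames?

2.1

The magenta cube was near (4.5, 1.8) before and (4.9, 3.9) after, so it travelled √(0.4² + 2.1²) ≈ 2.1 units.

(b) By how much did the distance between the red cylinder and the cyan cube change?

+1.2

They were about 6.3 units apart before and 7.5 after — 1.2 units further apart.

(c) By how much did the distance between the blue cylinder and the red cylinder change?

+0.6

Before: roughly 9.0 units apart; after: 9.6. That's 0.6 units further apart.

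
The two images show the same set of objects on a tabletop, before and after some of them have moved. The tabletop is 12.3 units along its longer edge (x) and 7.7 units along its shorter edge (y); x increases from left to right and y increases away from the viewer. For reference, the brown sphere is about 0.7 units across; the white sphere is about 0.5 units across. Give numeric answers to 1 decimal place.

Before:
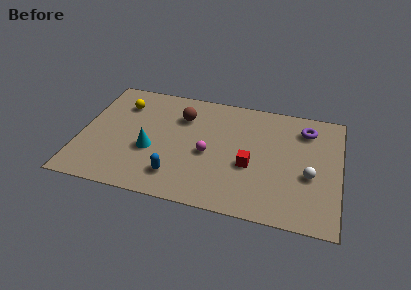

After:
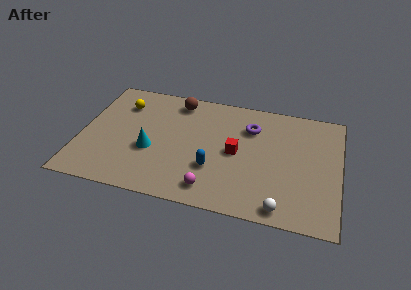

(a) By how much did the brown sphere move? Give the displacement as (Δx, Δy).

(-0.3, 1.0)

The brown sphere was at about (4.7, 5.6) and moved to about (4.4, 6.6).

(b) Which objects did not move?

the yellow sphere and the cyan cone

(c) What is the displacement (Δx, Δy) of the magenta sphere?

(0.3, -2.2)

The magenta sphere started near (6.1, 3.4) and ended near (6.4, 1.2).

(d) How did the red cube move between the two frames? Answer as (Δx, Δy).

(-0.7, 0.7)

The red cube started near (8.1, 3.1) and ended near (7.4, 3.8).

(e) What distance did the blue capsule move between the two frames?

1.9

The blue capsule was near (4.7, 1.6) before and (6.4, 2.5) after, so it travelled √(1.7² + 0.9²) ≈ 1.9 units.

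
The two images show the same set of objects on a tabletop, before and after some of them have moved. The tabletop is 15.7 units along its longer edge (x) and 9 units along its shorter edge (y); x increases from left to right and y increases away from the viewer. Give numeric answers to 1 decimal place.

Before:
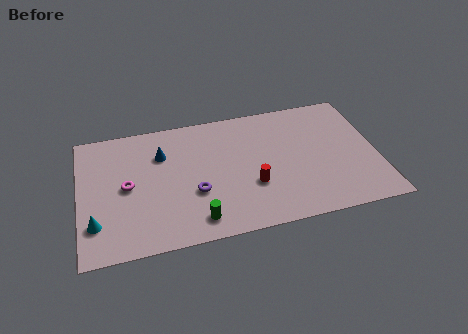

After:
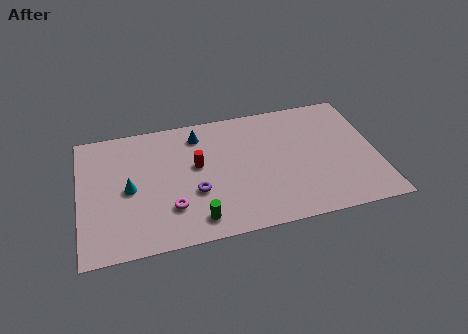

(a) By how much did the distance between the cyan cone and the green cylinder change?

-0.8

They were about 5.3 units apart before and 4.5 after — 0.8 units closer together.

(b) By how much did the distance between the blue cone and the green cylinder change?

+0.8

Before: roughly 5.2 units apart; after: 6.0. That's 0.8 units further apart.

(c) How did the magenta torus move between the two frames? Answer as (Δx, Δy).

(2.2, -2.0)

From the two frames, the magenta torus sits at roughly (2.5, 4.5) before and (4.7, 2.5) after.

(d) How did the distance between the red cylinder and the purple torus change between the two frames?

-1.1

The distance was about 3.0 in the first image and 1.9 in the second, so they moved 1.1 units closer together.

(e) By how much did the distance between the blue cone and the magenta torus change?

+2.5

They were about 2.7 units apart before and 5.2 after — 2.5 units further apart.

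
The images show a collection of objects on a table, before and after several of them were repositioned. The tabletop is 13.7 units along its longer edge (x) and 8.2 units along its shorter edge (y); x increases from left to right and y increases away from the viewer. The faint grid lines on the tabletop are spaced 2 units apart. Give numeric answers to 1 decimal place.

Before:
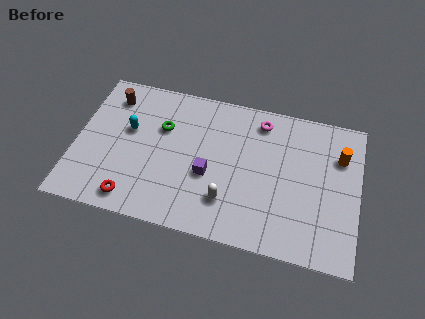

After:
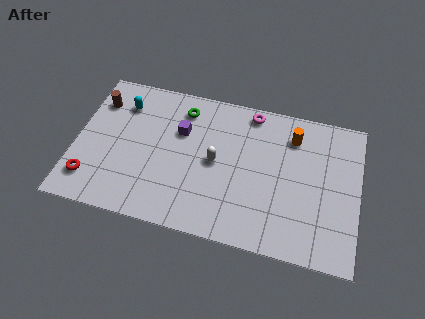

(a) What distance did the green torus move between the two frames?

1.6

From (4.1, 5.4) to (5.0, 6.7), the green torus covered √(0.9² + 1.3²) ≈ 1.6 units.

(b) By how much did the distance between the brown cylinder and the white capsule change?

-1.2

They were about 7.5 units apart before and 6.3 after — 1.2 units closer together.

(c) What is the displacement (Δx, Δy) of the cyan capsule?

(-0.4, 1.4)

The cyan capsule started near (2.5, 4.9) and ended near (2.1, 6.3).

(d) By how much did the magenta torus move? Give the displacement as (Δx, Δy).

(-0.5, 0.4)

The magenta torus started near (8.8, 6.9) and ended near (8.3, 7.3).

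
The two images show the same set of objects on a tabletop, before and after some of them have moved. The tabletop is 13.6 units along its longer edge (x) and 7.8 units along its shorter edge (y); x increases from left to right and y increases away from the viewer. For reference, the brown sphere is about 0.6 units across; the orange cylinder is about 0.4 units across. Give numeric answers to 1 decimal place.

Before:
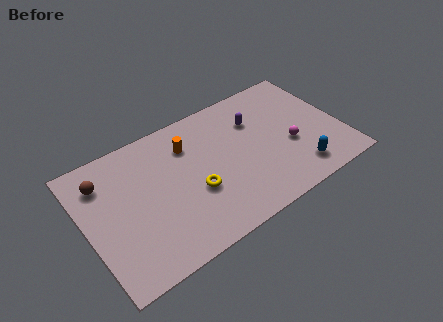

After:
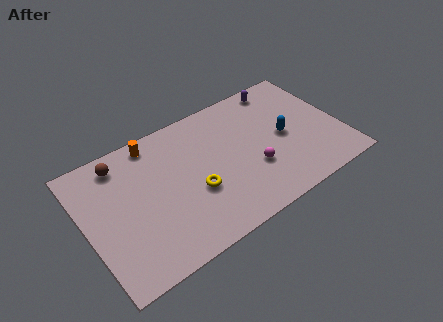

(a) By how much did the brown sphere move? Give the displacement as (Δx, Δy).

(1.0, 0.6)

From the two frames, the brown sphere sits at roughly (1.2, 6.0) before and (2.2, 6.6) after.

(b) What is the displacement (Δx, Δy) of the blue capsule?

(-0.3, 2.4)

The blue capsule started near (10.9, 1.4) and ended near (10.6, 3.8).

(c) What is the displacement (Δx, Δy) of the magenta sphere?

(-2.1, -0.4)

From the two frames, the magenta sphere sits at roughly (10.8, 3.1) before and (8.7, 2.7) after.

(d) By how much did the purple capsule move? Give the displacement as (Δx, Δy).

(1.7, 1.4)

The purple capsule was at about (9.3, 5.5) and moved to about (11.0, 6.9).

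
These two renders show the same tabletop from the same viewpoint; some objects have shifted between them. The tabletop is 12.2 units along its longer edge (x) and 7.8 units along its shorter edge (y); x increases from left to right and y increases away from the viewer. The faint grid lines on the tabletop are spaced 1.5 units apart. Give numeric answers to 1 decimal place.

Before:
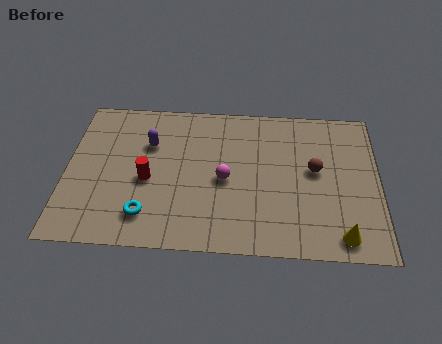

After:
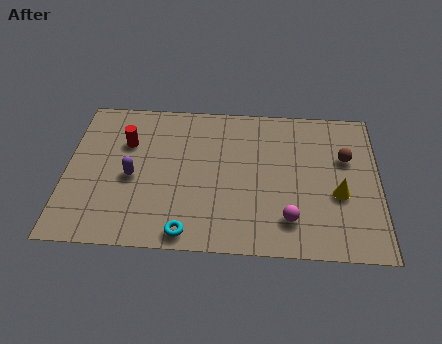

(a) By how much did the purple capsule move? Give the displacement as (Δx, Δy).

(-0.6, -1.8)

The purple capsule was at about (3.2, 5.3) and moved to about (2.6, 3.5).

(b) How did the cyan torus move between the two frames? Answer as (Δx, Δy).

(1.6, -0.8)

The cyan torus started near (3.2, 1.6) and ended near (4.8, 0.8).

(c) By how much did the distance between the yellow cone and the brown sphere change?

-1.5

They were about 3.4 units apart before and 1.9 after — 1.5 units closer together.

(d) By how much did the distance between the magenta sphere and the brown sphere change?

+0.4

Before: roughly 3.6 units apart; after: 4.0. That's 0.4 units further apart.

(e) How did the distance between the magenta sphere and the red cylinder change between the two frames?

+4.3

Before: roughly 3.0 units apart; after: 7.3. That's 4.3 units further apart.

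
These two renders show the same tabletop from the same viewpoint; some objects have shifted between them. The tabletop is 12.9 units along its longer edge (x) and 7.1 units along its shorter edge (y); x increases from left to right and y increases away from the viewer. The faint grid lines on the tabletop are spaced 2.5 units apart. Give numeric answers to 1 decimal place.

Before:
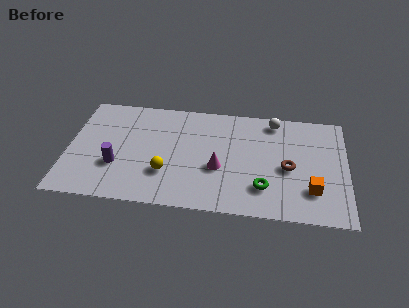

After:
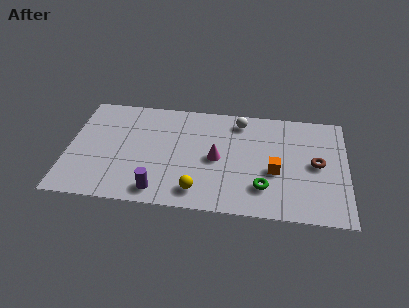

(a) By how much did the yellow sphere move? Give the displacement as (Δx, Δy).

(1.5, -1.0)

The yellow sphere started near (4.6, 2.2) and ended near (6.1, 1.2).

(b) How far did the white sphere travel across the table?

1.6

The white sphere moved from about (9.5, 6.2) to (7.9, 6.0), a distance of √(1.6² + 0.2²) ≈ 1.6.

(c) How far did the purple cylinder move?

2.4

The purple cylinder moved from about (2.3, 2.4) to (4.3, 1.0), a distance of √(2.0² + 1.4²) ≈ 2.4.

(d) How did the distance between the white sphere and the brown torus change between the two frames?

+1.2

They were about 3.1 units apart before and 4.3 after — 1.2 units further apart.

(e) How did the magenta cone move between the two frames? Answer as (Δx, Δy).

(-0.1, 0.6)

From the two frames, the magenta cone sits at roughly (7.0, 2.8) before and (6.9, 3.4) after.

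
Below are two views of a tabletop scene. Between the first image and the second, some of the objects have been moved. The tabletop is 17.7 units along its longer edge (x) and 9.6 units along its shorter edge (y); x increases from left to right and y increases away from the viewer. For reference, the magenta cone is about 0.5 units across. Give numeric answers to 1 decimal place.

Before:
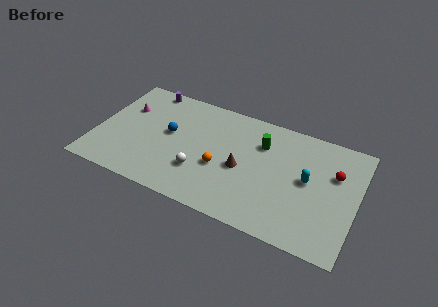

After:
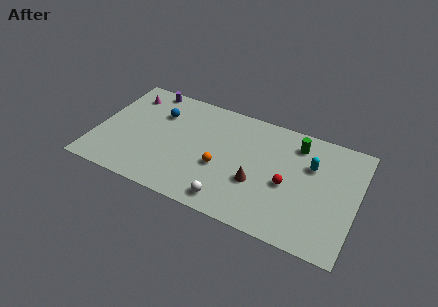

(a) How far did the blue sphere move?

1.7

From (4.9, 5.3) to (4.0, 6.8), the blue sphere covered √(0.9² + 1.5²) ≈ 1.7 units.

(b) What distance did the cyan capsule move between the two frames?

1.3

The cyan capsule moved from about (14.4, 5.1) to (14.5, 6.4), a distance of √(0.1² + 1.3²) ≈ 1.3.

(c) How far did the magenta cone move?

1.3

The magenta cone was near (1.7, 6.4) before and (1.7, 7.7) after, so it travelled √(0.0² + 1.3²) ≈ 1.3 units.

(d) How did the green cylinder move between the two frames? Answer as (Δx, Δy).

(2.3, 0.9)

The green cylinder was at about (11.1, 6.9) and moved to about (13.4, 7.8).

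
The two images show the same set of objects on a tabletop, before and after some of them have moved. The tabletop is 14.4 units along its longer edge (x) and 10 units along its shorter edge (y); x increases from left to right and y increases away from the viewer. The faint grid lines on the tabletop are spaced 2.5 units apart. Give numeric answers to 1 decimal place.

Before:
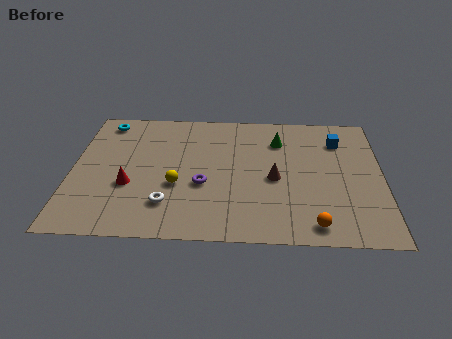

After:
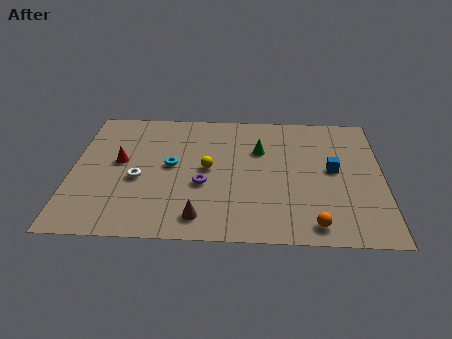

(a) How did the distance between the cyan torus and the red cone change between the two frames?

-2.8

They were about 5.2 units apart before and 2.4 after — 2.8 units closer together.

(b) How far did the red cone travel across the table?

1.9

From (2.7, 3.7) to (2.2, 5.5), the red cone covered √(0.5² + 1.8²) ≈ 1.9 units.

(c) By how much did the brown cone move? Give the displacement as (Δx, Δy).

(-3.4, -3.0)

From the two frames, the brown cone sits at roughly (9.4, 4.5) before and (6.0, 1.5) after.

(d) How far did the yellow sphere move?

1.9

The yellow sphere moved from about (4.9, 3.8) to (6.3, 5.1), a distance of √(1.4² + 1.3²) ≈ 1.9.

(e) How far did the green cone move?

1.2

From (9.6, 7.5) to (8.7, 6.7), the green cone covered √(0.9² + 0.8²) ≈ 1.2 units.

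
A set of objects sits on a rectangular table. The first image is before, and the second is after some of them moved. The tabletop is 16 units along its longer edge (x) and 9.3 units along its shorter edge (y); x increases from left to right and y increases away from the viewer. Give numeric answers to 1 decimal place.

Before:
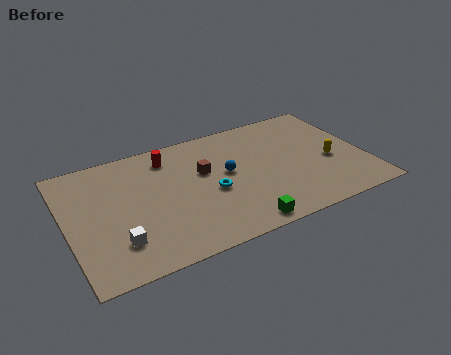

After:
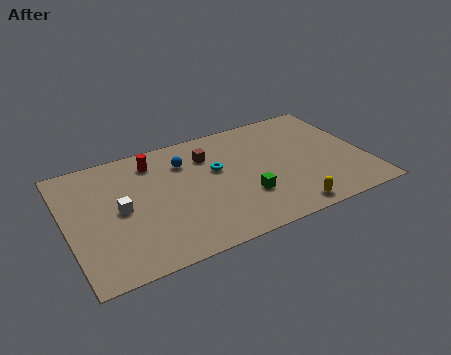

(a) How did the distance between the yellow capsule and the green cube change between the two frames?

-3.4

They were about 6.2 units apart before and 2.8 after — 3.4 units closer together.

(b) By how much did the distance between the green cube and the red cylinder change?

-0.9

The distance was about 7.3 in the first image and 6.4 in the second, so they moved 0.9 units closer together.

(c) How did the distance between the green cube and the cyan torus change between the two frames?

-0.3

They were about 3.3 units apart before and 3.0 after — 0.3 units closer together.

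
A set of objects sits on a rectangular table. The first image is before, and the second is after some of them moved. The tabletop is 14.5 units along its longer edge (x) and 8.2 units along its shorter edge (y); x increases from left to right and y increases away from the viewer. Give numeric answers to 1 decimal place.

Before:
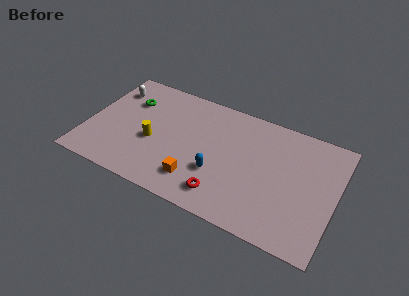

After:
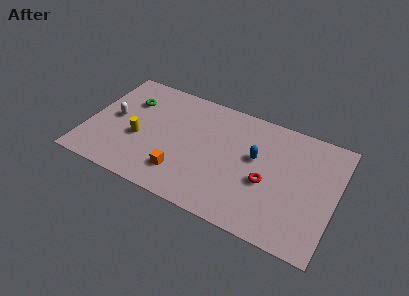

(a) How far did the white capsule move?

2.1

The white capsule moved from about (1.1, 6.3) to (1.5, 4.2), a distance of √(0.4² + 2.1²) ≈ 2.1.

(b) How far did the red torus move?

3.0

The red torus moved from about (8.3, 1.5) to (10.6, 3.4), a distance of √(2.3² + 1.9²) ≈ 3.0.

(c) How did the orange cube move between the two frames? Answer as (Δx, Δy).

(-0.9, 0.1)

The orange cube started near (6.7, 1.8) and ended near (5.8, 1.9).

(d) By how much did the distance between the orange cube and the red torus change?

+3.4

They were about 1.6 units apart before and 5.0 after — 3.4 units further apart.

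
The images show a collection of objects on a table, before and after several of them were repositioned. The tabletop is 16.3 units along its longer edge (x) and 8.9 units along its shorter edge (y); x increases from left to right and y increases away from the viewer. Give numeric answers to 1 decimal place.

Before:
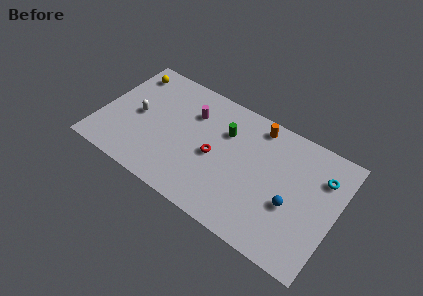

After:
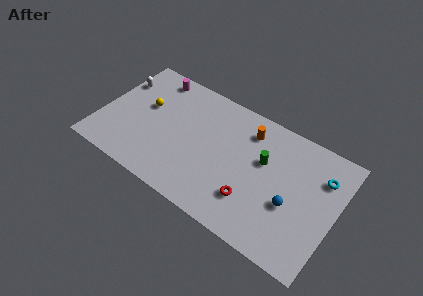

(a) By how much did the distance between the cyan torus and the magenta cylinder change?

+3.1

The distance was about 9.1 in the first image and 12.2 in the second, so they moved 3.1 units further apart.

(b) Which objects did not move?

the cyan torus and the blue sphere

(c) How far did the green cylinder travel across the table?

2.9

The green cylinder was near (8.4, 6.2) before and (11.2, 5.5) after, so it travelled √(2.8² + 0.7²) ≈ 2.9 units.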